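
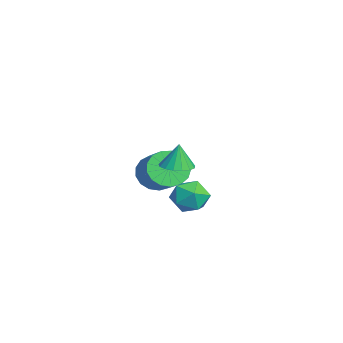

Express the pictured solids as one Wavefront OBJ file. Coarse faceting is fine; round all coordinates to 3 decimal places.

v -2.52 -4.086 -3.911
v -2.116 -3.558 -4.762
v -0.635 -3.205 -3.839
v -1.04 -3.734 -2.989
v -2.368 -3.192 -4.497
v -0.887 -2.839 -3.575
v -2.655 -3.031 -4.099
v -1.174 -2.679 -3.176
v -2.911 -3.112 -3.657
v -1.43 -2.759 -2.734
v -3.078 -3.416 -3.273
v -1.597 -3.064 -2.351
v -3.116 -3.874 -3.036
v -1.636 -3.521 -2.113
v -3.019 -4.38 -2.999
v -1.538 -4.027 -2.077
v -2.807 -4.819 -3.171
v -1.326 -4.466 -2.249
v -2.529 -5.09 -3.513
v -1.049 -4.737 -2.59
v -2.25 -5.131 -3.946
v -0.769 -4.779 -3.023
v -2.032 -4.933 -4.371
v -0.552 -4.58 -3.448
v -1.927 -4.541 -4.691
v -0.446 -4.188 -3.768
v -1.957 -4.045 -4.832
v -0.476 -3.692 -3.909
v 3.655 -4.015 -0.661
v 4.445 -3.898 -0.615
v 3.565 -3.905 0.601
v 4.303 -3.545 -0.656
v 4.012 -3.3 -0.698
v 3.639 -3.218 -0.731
v 3.27 -3.319 -0.749
v 2.989 -3.58 -0.746
v 2.861 -3.94 -0.724
v 2.915 -4.317 -0.688
v 3.138 -4.625 -0.645
v 3.48 -4.793 -0.606
v 3.862 -4.783 -0.579
v 4.196 -4.597 -0.572
v 4.407 -4.278 -0.584
v 0.255 -2.335 -3.82
v 0.851 -2.41 -4.657
v 1.009 -3.67 -3.163
v 1.605 -3.745 -4
v 1.729 -2.956 -3.348
v 1.263 -2.132 -3.754
v 0.597 -3.948 -4.066
v 0.131 -3.124 -4.472
v 1.063 -3.407 -4.809
v 1.762 -2.794 -4.365
v 0.098 -3.286 -3.455
v 0.797 -2.673 -3.011
f 2 1 5
f 2 5 3
f 3 5 6
f 3 6 4
f 5 1 7
f 5 7 6
f 6 7 8
f 6 8 4
f 7 1 9
f 7 9 8
f 8 9 10
f 8 10 4
f 9 1 11
f 9 11 10
f 10 11 12
f 10 12 4
f 11 1 13
f 11 13 12
f 12 13 14
f 12 14 4
f 13 1 15
f 13 15 14
f 14 15 16
f 14 16 4
f 15 1 17
f 15 17 16
f 16 17 18
f 16 18 4
f 17 1 19
f 17 19 18
f 18 19 20
f 18 20 4
f 19 1 21
f 19 21 20
f 20 21 22
f 20 22 4
f 21 1 23
f 21 23 22
f 22 23 24
f 22 24 4
f 23 1 25
f 23 25 24
f 24 25 26
f 24 26 4
f 25 1 27
f 25 27 26
f 26 27 28
f 26 28 4
f 27 1 2
f 27 2 28
f 28 2 3
f 28 3 4
f 30 29 32
f 30 32 31
f 32 29 33
f 32 33 31
f 33 29 34
f 33 34 31
f 34 29 35
f 34 35 31
f 35 29 36
f 35 36 31
f 36 29 37
f 36 37 31
f 37 29 38
f 37 38 31
f 38 29 39
f 38 39 31
f 39 29 40
f 39 40 31
f 40 29 41
f 40 41 31
f 41 29 42
f 41 42 31
f 42 29 43
f 42 43 31
f 43 29 30
f 43 30 31
f 44 55 49
f 44 49 45
f 44 45 51
f 44 51 54
f 44 54 55
f 45 49 53
f 49 55 48
f 55 54 46
f 54 51 50
f 51 45 52
f 47 53 48
f 47 48 46
f 47 46 50
f 47 50 52
f 47 52 53
f 48 53 49
f 46 48 55
f 50 46 54
f 52 50 51
f 53 52 45



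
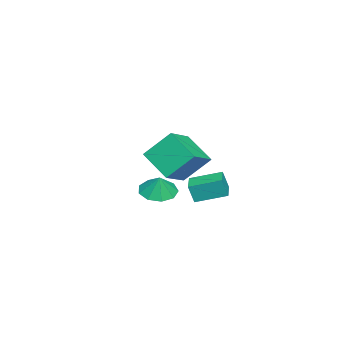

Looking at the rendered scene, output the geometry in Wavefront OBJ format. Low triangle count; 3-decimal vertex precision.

v -0.979 -2.068 -3.748
v -0.053 -2.307 -4.041
v -0.601 -1.872 -2.712
v -0.16 -1.637 -4.128
v -0.65 -1.169 -4.037
v -1.294 -1.121 -3.811
v -1.791 -1.516 -3.556
v -1.907 -2.169 -3.39
v -1.589 -2.775 -3.392
v -0.986 -3.05 -3.56
v -0.379 -2.865 -3.817
v 2.877 0.396 -1.226
v 2.08 -0.964 -0.201
v 2.515 1.619 0.115
v 1.718 0.259 1.14
v 4.442 0.041 -0.48
v 3.645 -1.319 0.545
v 4.08 1.264 0.861
v 3.283 -0.096 1.886
v -3.176 -0.812 -4.702
v -3.041 -1.102 -3.639
v -3.559 0.813 -4.21
v -3.424 0.523 -3.147
v -1.956 -0.503 -4.773
v -1.821 -0.793 -3.71
v -2.339 1.122 -4.281
v -2.204 0.832 -3.218
f 2 1 4
f 2 4 3
f 4 1 5
f 4 5 3
f 5 1 6
f 5 6 3
f 6 1 7
f 6 7 3
f 7 1 8
f 7 8 3
f 8 1 9
f 8 9 3
f 9 1 10
f 9 10 3
f 10 1 11
f 10 11 3
f 11 1 2
f 11 2 3
f 13 15 12
f 16 13 12
f 12 15 14
f 14 16 12
f 13 19 15
f 17 13 16
f 17 19 13
f 15 19 14
f 18 16 14
f 14 19 18
f 18 17 16
f 19 17 18
f 21 23 20
f 24 21 20
f 20 23 22
f 22 24 20
f 21 27 23
f 25 21 24
f 25 27 21
f 23 27 22
f 26 24 22
f 22 27 26
f 26 25 24
f 27 25 26



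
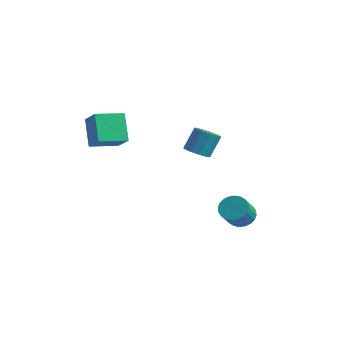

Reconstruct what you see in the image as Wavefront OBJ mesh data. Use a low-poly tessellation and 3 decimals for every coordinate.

v -2.571 -2.785 4.012
v -1.485 -3.148 4.869
v -1.901 -1.34 3.776
v -0.816 -1.703 4.633
v -1.664 -3.437 2.587
v -0.579 -3.8 3.444
v -0.995 -1.992 2.351
v 0.091 -2.355 3.208
v 3.076 2.936 -3.197
v 3.887 3.067 -3.311
v 4.196 2.075 -2.257
v 3.384 1.944 -2.143
v 3.819 3.288 -3.083
v 4.128 2.295 -2.03
v 3.638 3.454 -2.873
v 3.946 2.462 -1.82
v 3.371 3.542 -2.712
v 3.679 2.549 -1.659
v 3.059 3.538 -2.625
v 3.368 2.545 -1.572
v 2.75 3.442 -2.625
v 3.058 2.449 -1.571
v 2.49 3.269 -2.712
v 2.799 2.276 -1.658
v 2.32 3.046 -2.872
v 2.628 2.053 -1.819
v 2.264 2.805 -3.083
v 2.573 1.813 -2.029
v 2.332 2.585 -3.31
v 2.641 1.592 -2.257
v 2.514 2.418 -3.52
v 2.822 1.426 -2.467
v 2.781 2.331 -3.681
v 3.089 1.338 -2.628
v 3.092 2.335 -3.768
v 3.401 1.342 -2.715
v 3.402 2.431 -3.769
v 3.71 1.438 -2.715
v 3.661 2.604 -3.682
v 3.97 1.611 -2.628
v 3.832 2.827 -3.521
v 4.14 1.834 -2.468
v -0.278 3.142 0.219
v 0.489 3.069 0.194
v 0.604 3.825 1.496
v -0.162 3.898 1.521
v 0.372 3.472 -0.03
v 0.487 4.228 1.272
v 0.007 3.75 -0.159
v 0.122 4.506 1.143
v -0.467 3.795 -0.143
v -0.351 4.551 1.159
v -0.868 3.591 0.011
v -0.753 4.346 1.313
v -1.044 3.215 0.244
v -0.929 3.971 1.546
v -0.927 2.812 0.468
v -0.812 3.568 1.77
v -0.562 2.534 0.597
v -0.447 3.29 1.899
v -0.089 2.489 0.581
v 0.027 3.245 1.883
v 0.313 2.694 0.427
v 0.428 3.449 1.729
f 2 4 1
f 5 2 1
f 1 4 3
f 3 5 1
f 2 8 4
f 6 2 5
f 6 8 2
f 4 8 3
f 7 5 3
f 3 8 7
f 7 6 5
f 8 6 7
f 10 9 13
f 10 13 11
f 11 13 14
f 11 14 12
f 13 9 15
f 13 15 14
f 14 15 16
f 14 16 12
f 15 9 17
f 15 17 16
f 16 17 18
f 16 18 12
f 17 9 19
f 17 19 18
f 18 19 20
f 18 20 12
f 19 9 21
f 19 21 20
f 20 21 22
f 20 22 12
f 21 9 23
f 21 23 22
f 22 23 24
f 22 24 12
f 23 9 25
f 23 25 24
f 24 25 26
f 24 26 12
f 25 9 27
f 25 27 26
f 26 27 28
f 26 28 12
f 27 9 29
f 27 29 28
f 28 29 30
f 28 30 12
f 29 9 31
f 29 31 30
f 30 31 32
f 30 32 12
f 31 9 33
f 31 33 32
f 32 33 34
f 32 34 12
f 33 9 35
f 33 35 34
f 34 35 36
f 34 36 12
f 35 9 37
f 35 37 36
f 36 37 38
f 36 38 12
f 37 9 39
f 37 39 38
f 38 39 40
f 38 40 12
f 39 9 41
f 39 41 40
f 40 41 42
f 40 42 12
f 41 9 10
f 41 10 42
f 42 10 11
f 42 11 12
f 44 43 47
f 44 47 45
f 45 47 48
f 45 48 46
f 47 43 49
f 47 49 48
f 48 49 50
f 48 50 46
f 49 43 51
f 49 51 50
f 50 51 52
f 50 52 46
f 51 43 53
f 51 53 52
f 52 53 54
f 52 54 46
f 53 43 55
f 53 55 54
f 54 55 56
f 54 56 46
f 55 43 57
f 55 57 56
f 56 57 58
f 56 58 46
f 57 43 59
f 57 59 58
f 58 59 60
f 58 60 46
f 59 43 61
f 59 61 60
f 60 61 62
f 60 62 46
f 61 43 63
f 61 63 62
f 62 63 64
f 62 64 46
f 63 43 44
f 63 44 64
f 64 44 45
f 64 45 46



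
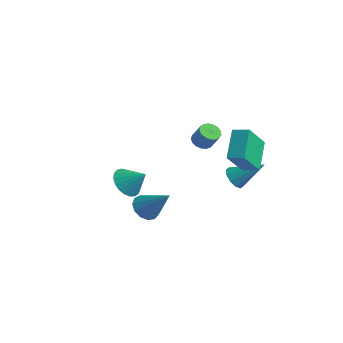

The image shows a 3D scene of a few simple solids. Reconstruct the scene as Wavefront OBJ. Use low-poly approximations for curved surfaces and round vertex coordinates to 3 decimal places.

v 1.655 2.998 -2.196
v 2.224 2.875 -2.7
v 2.945 3.922 -0.964
v 2.023 3.294 -2.804
v 1.682 3.6 -2.676
v 1.33 3.676 -2.365
v 1.102 3.493 -1.989
v 1.085 3.121 -1.693
v 1.286 2.702 -1.589
v 1.627 2.396 -1.717
v 1.979 2.32 -2.028
v 2.207 2.503 -2.404
v -1.995 -1.459 -2.334
v -1.286 -1.891 -2.891
v -1.005 -1.001 -1.426
v -1.308 -1.511 -3.058
v -1.448 -1.122 -3.101
v -1.684 -0.791 -3.01
v -1.973 -0.576 -2.803
v -2.266 -0.513 -2.515
v -2.512 -0.614 -2.196
v -2.669 -0.861 -1.9
v -2.71 -1.211 -1.68
v -2.627 -1.604 -1.573
v -2.435 -1.972 -1.597
v -2.166 -2.251 -1.749
v -1.869 -2.393 -2.002
v -1.593 -2.374 -2.313
v -1.387 -2.196 -2.627
v 2.233 3.331 0.683
v 2.48 1.925 2.317
v 3.091 3.731 0.897
v 3.338 2.325 2.532
v 3.122 2.075 -0.532
v 3.369 0.669 1.103
v 3.98 2.475 -0.317
v 4.227 1.069 1.317
v 0.326 1.826 0.588
v 0.844 1.668 0.266
v 1.452 1.696 1.23
v 0.934 1.854 1.552
v 0.843 1.97 0.258
v 1.451 1.997 1.221
v 0.723 2.238 0.325
v 1.332 2.266 1.289
v 0.513 2.412 0.453
v 1.121 2.44 1.417
v 0.26 2.452 0.612
v 0.868 2.48 1.576
v 0.022 2.349 0.765
v 0.63 2.376 1.729
v -0.147 2.125 0.878
v 0.461 2.153 1.842
v -0.207 1.833 0.924
v 0.401 1.861 1.888
v -0.145 1.54 0.894
v 0.463 1.568 1.857
v 0.025 1.312 0.793
v 0.633 1.34 1.757
v 0.264 1.202 0.646
v 0.872 1.23 1.609
v 0.517 1.235 0.485
v 1.125 1.262 1.449
v 0.726 1.403 0.348
v 1.334 1.431 1.312
v 2.329 -3.997 -1.081
v 2.741 -3.495 -1.614
v 3.711 -3.643 0.321
v 2.434 -3.219 -1.381
v 2.094 -3.191 -1.053
v 1.829 -3.418 -0.734
v 1.722 -3.829 -0.525
v 1.808 -4.294 -0.492
v 2.059 -4.664 -0.647
v 2.396 -4.822 -0.939
v 2.712 -4.718 -1.276
v 2.906 -4.386 -1.552
v 2.917 -3.929 -1.677
f 2 1 4
f 2 4 3
f 4 1 5
f 4 5 3
f 5 1 6
f 5 6 3
f 6 1 7
f 6 7 3
f 7 1 8
f 7 8 3
f 8 1 9
f 8 9 3
f 9 1 10
f 9 10 3
f 10 1 11
f 10 11 3
f 11 1 12
f 11 12 3
f 12 1 2
f 12 2 3
f 14 13 16
f 14 16 15
f 16 13 17
f 16 17 15
f 17 13 18
f 17 18 15
f 18 13 19
f 18 19 15
f 19 13 20
f 19 20 15
f 20 13 21
f 20 21 15
f 21 13 22
f 21 22 15
f 22 13 23
f 22 23 15
f 23 13 24
f 23 24 15
f 24 13 25
f 24 25 15
f 25 13 26
f 25 26 15
f 26 13 27
f 26 27 15
f 27 13 28
f 27 28 15
f 28 13 29
f 28 29 15
f 29 13 14
f 29 14 15
f 31 33 30
f 34 31 30
f 30 33 32
f 32 34 30
f 31 37 33
f 35 31 34
f 35 37 31
f 33 37 32
f 36 34 32
f 32 37 36
f 36 35 34
f 37 35 36
f 39 38 42
f 39 42 40
f 40 42 43
f 40 43 41
f 42 38 44
f 42 44 43
f 43 44 45
f 43 45 41
f 44 38 46
f 44 46 45
f 45 46 47
f 45 47 41
f 46 38 48
f 46 48 47
f 47 48 49
f 47 49 41
f 48 38 50
f 48 50 49
f 49 50 51
f 49 51 41
f 50 38 52
f 50 52 51
f 51 52 53
f 51 53 41
f 52 38 54
f 52 54 53
f 53 54 55
f 53 55 41
f 54 38 56
f 54 56 55
f 55 56 57
f 55 57 41
f 56 38 58
f 56 58 57
f 57 58 59
f 57 59 41
f 58 38 60
f 58 60 59
f 59 60 61
f 59 61 41
f 60 38 62
f 60 62 61
f 61 62 63
f 61 63 41
f 62 38 64
f 62 64 63
f 63 64 65
f 63 65 41
f 64 38 39
f 64 39 65
f 65 39 40
f 65 40 41
f 67 66 69
f 67 69 68
f 69 66 70
f 69 70 68
f 70 66 71
f 70 71 68
f 71 66 72
f 71 72 68
f 72 66 73
f 72 73 68
f 73 66 74
f 73 74 68
f 74 66 75
f 74 75 68
f 75 66 76
f 75 76 68
f 76 66 77
f 76 77 68
f 77 66 78
f 77 78 68
f 78 66 67
f 78 67 68



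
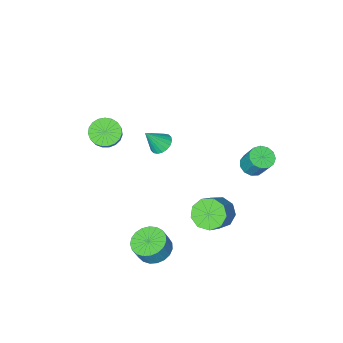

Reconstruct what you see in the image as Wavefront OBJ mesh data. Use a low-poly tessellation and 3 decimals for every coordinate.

v 3.22 2.737 -2.039
v 3.927 3.37 -2.385
v 4.367 3.435 -1.368
v 3.66 2.803 -1.021
v 3.622 3.635 -2.27
v 4.062 3.7 -1.253
v 3.247 3.744 -2.115
v 3.687 3.809 -1.098
v 2.868 3.679 -1.947
v 3.307 3.745 -0.93
v 2.549 3.452 -1.795
v 2.989 3.517 -0.777
v 2.347 3.101 -1.684
v 2.787 3.166 -0.667
v 2.295 2.687 -1.636
v 2.735 2.752 -0.618
v 2.404 2.282 -1.656
v 2.843 2.347 -0.639
v 2.653 1.955 -1.743
v 3.093 2.021 -0.726
v 3.001 1.764 -1.881
v 3.441 1.829 -0.864
v 3.386 1.741 -2.046
v 3.826 1.807 -1.029
v 3.743 1.89 -2.21
v 4.183 1.956 -1.193
v 4.009 2.186 -2.344
v 4.449 2.252 -1.327
v 4.139 2.577 -2.426
v 4.579 2.643 -1.408
v 4.11 2.996 -2.44
v 4.55 3.061 -1.423
v 2.515 -3.283 2.829
v 3.255 -3.114 2.327
v 3.904 -2.088 3.628
v 3.165 -2.257 4.131
v 3.023 -2.834 2.222
v 3.672 -1.808 3.524
v 2.703 -2.631 2.222
v 3.353 -1.606 3.524
v 2.351 -2.542 2.327
v 3 -1.516 3.629
v 2.027 -2.58 2.519
v 2.676 -1.555 3.821
v 1.787 -2.74 2.765
v 2.437 -1.715 4.066
v 1.674 -2.994 3.022
v 2.324 -1.968 4.323
v 1.706 -3.298 3.245
v 2.355 -2.272 4.547
v 1.878 -3.599 3.396
v 2.527 -2.573 4.698
v 2.16 -3.845 3.45
v 2.809 -2.82 4.752
v 2.503 -3.995 3.396
v 3.153 -2.969 4.698
v 2.849 -4.021 3.244
v 3.499 -2.995 4.546
v 3.137 -3.919 3.02
v 3.786 -2.894 4.322
v 3.317 -3.708 2.764
v 3.967 -2.682 4.065
v 3.359 -3.423 2.518
v 4.009 -2.397 3.82
v -3.775 1.759 0.804
v -3.308 2.271 0.493
v -3.317 3.113 1.865
v -3.785 2.601 2.176
v -3.706 2.404 0.408
v -3.715 3.246 1.78
v -4.126 2.332 0.45
v -4.136 3.175 1.822
v -4.435 2.078 0.603
v -4.444 2.921 1.975
v -4.534 1.723 0.821
v -4.544 2.566 2.193
v -4.393 1.379 1.033
v -4.402 2.222 2.405
v -4.055 1.156 1.172
v -4.064 1.998 2.544
v -3.629 1.124 1.195
v -3.638 1.966 2.567
v -3.249 1.293 1.093
v -3.258 2.136 2.465
v -3.036 1.611 0.9
v -3.045 2.453 2.272
v -3.058 1.975 0.676
v -3.067 2.818 2.048
v -1.229 2.165 -1.831
v -0.468 1.599 -2.207
v 0.649 2.328 -1.044
v -0.111 2.895 -0.669
v -0.506 2.205 -2.55
v 0.611 2.935 -1.387
v -0.882 2.793 -2.558
v 0.235 3.522 -1.395
v -1.421 3.087 -2.225
v -0.303 3.816 -1.062
v -1.869 2.949 -1.708
v -0.752 3.679 -0.545
v -2.018 2.445 -1.249
v -0.901 3.175 -0.086
v -1.797 1.81 -1.063
v -0.68 2.54 0.1
v -1.311 1.341 -1.236
v -0.193 2.071 -0.073
v -0.786 1.258 -1.688
v 0.332 1.987 -0.525
v 0.347 -1.084 2.548
v 0.901 -1.239 2.116
v 1.193 -1.356 3.732
v 0.935 -0.924 2.165
v 0.852 -0.641 2.289
v 0.669 -0.445 2.465
v 0.422 -0.376 2.657
v 0.16 -0.447 2.828
v -0.064 -0.644 2.944
v -0.208 -0.929 2.981
v -0.241 -1.244 2.932
v -0.158 -1.527 2.808
v 0.025 -1.722 2.632
v 0.272 -1.792 2.439
v 0.533 -1.72 2.268
v 0.758 -1.523 2.153
f 2 1 5
f 2 5 3
f 3 5 6
f 3 6 4
f 5 1 7
f 5 7 6
f 6 7 8
f 6 8 4
f 7 1 9
f 7 9 8
f 8 9 10
f 8 10 4
f 9 1 11
f 9 11 10
f 10 11 12
f 10 12 4
f 11 1 13
f 11 13 12
f 12 13 14
f 12 14 4
f 13 1 15
f 13 15 14
f 14 15 16
f 14 16 4
f 15 1 17
f 15 17 16
f 16 17 18
f 16 18 4
f 17 1 19
f 17 19 18
f 18 19 20
f 18 20 4
f 19 1 21
f 19 21 20
f 20 21 22
f 20 22 4
f 21 1 23
f 21 23 22
f 22 23 24
f 22 24 4
f 23 1 25
f 23 25 24
f 24 25 26
f 24 26 4
f 25 1 27
f 25 27 26
f 26 27 28
f 26 28 4
f 27 1 29
f 27 29 28
f 28 29 30
f 28 30 4
f 29 1 31
f 29 31 30
f 30 31 32
f 30 32 4
f 31 1 2
f 31 2 32
f 32 2 3
f 32 3 4
f 34 33 37
f 34 37 35
f 35 37 38
f 35 38 36
f 37 33 39
f 37 39 38
f 38 39 40
f 38 40 36
f 39 33 41
f 39 41 40
f 40 41 42
f 40 42 36
f 41 33 43
f 41 43 42
f 42 43 44
f 42 44 36
f 43 33 45
f 43 45 44
f 44 45 46
f 44 46 36
f 45 33 47
f 45 47 46
f 46 47 48
f 46 48 36
f 47 33 49
f 47 49 48
f 48 49 50
f 48 50 36
f 49 33 51
f 49 51 50
f 50 51 52
f 50 52 36
f 51 33 53
f 51 53 52
f 52 53 54
f 52 54 36
f 53 33 55
f 53 55 54
f 54 55 56
f 54 56 36
f 55 33 57
f 55 57 56
f 56 57 58
f 56 58 36
f 57 33 59
f 57 59 58
f 58 59 60
f 58 60 36
f 59 33 61
f 59 61 60
f 60 61 62
f 60 62 36
f 61 33 63
f 61 63 62
f 62 63 64
f 62 64 36
f 63 33 34
f 63 34 64
f 64 34 35
f 64 35 36
f 66 65 69
f 66 69 67
f 67 69 70
f 67 70 68
f 69 65 71
f 69 71 70
f 70 71 72
f 70 72 68
f 71 65 73
f 71 73 72
f 72 73 74
f 72 74 68
f 73 65 75
f 73 75 74
f 74 75 76
f 74 76 68
f 75 65 77
f 75 77 76
f 76 77 78
f 76 78 68
f 77 65 79
f 77 79 78
f 78 79 80
f 78 80 68
f 79 65 81
f 79 81 80
f 80 81 82
f 80 82 68
f 81 65 83
f 81 83 82
f 82 83 84
f 82 84 68
f 83 65 85
f 83 85 84
f 84 85 86
f 84 86 68
f 85 65 87
f 85 87 86
f 86 87 88
f 86 88 68
f 87 65 66
f 87 66 88
f 88 66 67
f 88 67 68
f 90 89 93
f 90 93 91
f 91 93 94
f 91 94 92
f 93 89 95
f 93 95 94
f 94 95 96
f 94 96 92
f 95 89 97
f 95 97 96
f 96 97 98
f 96 98 92
f 97 89 99
f 97 99 98
f 98 99 100
f 98 100 92
f 99 89 101
f 99 101 100
f 100 101 102
f 100 102 92
f 101 89 103
f 101 103 102
f 102 103 104
f 102 104 92
f 103 89 105
f 103 105 104
f 104 105 106
f 104 106 92
f 105 89 107
f 105 107 106
f 106 107 108
f 106 108 92
f 107 89 90
f 107 90 108
f 108 90 91
f 108 91 92
f 110 109 112
f 110 112 111
f 112 109 113
f 112 113 111
f 113 109 114
f 113 114 111
f 114 109 115
f 114 115 111
f 115 109 116
f 115 116 111
f 116 109 117
f 116 117 111
f 117 109 118
f 117 118 111
f 118 109 119
f 118 119 111
f 119 109 120
f 119 120 111
f 120 109 121
f 120 121 111
f 121 109 122
f 121 122 111
f 122 109 123
f 122 123 111
f 123 109 124
f 123 124 111
f 124 109 110
f 124 110 111



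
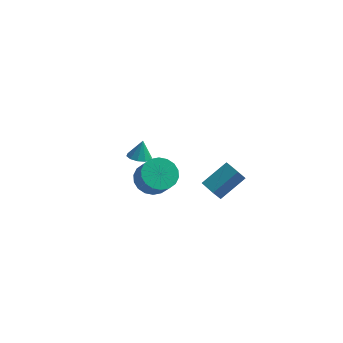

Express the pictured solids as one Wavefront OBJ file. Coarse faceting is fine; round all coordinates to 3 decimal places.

v 2.445 -1.044 -2.857
v 2.11 -1.352 -2.175
v 1.695 -0.267 -2.873
v 1.36 -0.576 -2.191
v 3.5 -0.004 -1.869
v 3.165 -0.313 -1.187
v 2.75 0.772 -1.885
v 2.415 0.464 -1.203
v -2.895 3.272 -4.113
v -2.545 3.835 -4.339
v -2.765 3.628 -3.027
v -2.965 3.936 -4.322
v -3.359 3.784 -4.226
v -3.575 3.436 -4.086
v -3.531 3.026 -3.956
v -3.244 2.709 -3.887
v -2.824 2.608 -3.903
v -2.431 2.76 -4
v -2.215 3.108 -4.14
v -2.258 3.518 -4.269
v -0.61 -3.091 -0.072
v 0.202 -3.229 -0.584
v 0.762 -3.887 0.479
v -0.05 -3.749 0.992
v 0.275 -2.851 -0.389
v 0.835 -3.509 0.674
v 0.172 -2.52 -0.131
v 0.732 -3.178 0.933
v -0.085 -2.303 0.139
v 0.475 -2.961 1.203
v -0.446 -2.242 0.368
v 0.114 -2.9 1.431
v -0.84 -2.349 0.509
v -0.28 -3.007 1.572
v -1.188 -2.603 0.535
v -0.628 -3.261 1.598
v -1.422 -2.953 0.441
v -0.862 -3.611 1.504
v -1.495 -3.331 0.246
v -0.935 -3.989 1.309
v -1.392 -3.662 -0.013
v -0.832 -4.32 1.051
v -1.135 -3.879 -0.283
v -0.575 -4.537 0.781
v -0.774 -3.94 -0.511
v -0.214 -4.598 0.552
v -0.38 -3.833 -0.652
v 0.18 -4.491 0.411
v -0.032 -3.579 -0.678
v 0.528 -4.237 0.385
f 2 4 1
f 5 2 1
f 1 4 3
f 3 5 1
f 2 8 4
f 6 2 5
f 6 8 2
f 4 8 3
f 7 5 3
f 3 8 7
f 7 6 5
f 8 6 7
f 10 9 12
f 10 12 11
f 12 9 13
f 12 13 11
f 13 9 14
f 13 14 11
f 14 9 15
f 14 15 11
f 15 9 16
f 15 16 11
f 16 9 17
f 16 17 11
f 17 9 18
f 17 18 11
f 18 9 19
f 18 19 11
f 19 9 20
f 19 20 11
f 20 9 10
f 20 10 11
f 22 21 25
f 22 25 23
f 23 25 26
f 23 26 24
f 25 21 27
f 25 27 26
f 26 27 28
f 26 28 24
f 27 21 29
f 27 29 28
f 28 29 30
f 28 30 24
f 29 21 31
f 29 31 30
f 30 31 32
f 30 32 24
f 31 21 33
f 31 33 32
f 32 33 34
f 32 34 24
f 33 21 35
f 33 35 34
f 34 35 36
f 34 36 24
f 35 21 37
f 35 37 36
f 36 37 38
f 36 38 24
f 37 21 39
f 37 39 38
f 38 39 40
f 38 40 24
f 39 21 41
f 39 41 40
f 40 41 42
f 40 42 24
f 41 21 43
f 41 43 42
f 42 43 44
f 42 44 24
f 43 21 45
f 43 45 44
f 44 45 46
f 44 46 24
f 45 21 47
f 45 47 46
f 46 47 48
f 46 48 24
f 47 21 49
f 47 49 48
f 48 49 50
f 48 50 24
f 49 21 22
f 49 22 50
f 50 22 23
f 50 23 24



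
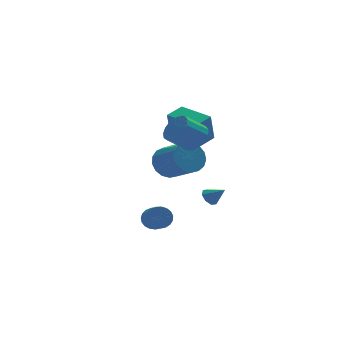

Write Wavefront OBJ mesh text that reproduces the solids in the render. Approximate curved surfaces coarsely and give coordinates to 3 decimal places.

v -1.345 -2.201 -2.741
v -0.893 -2.529 -3.163
v -1.163 -3.828 -2.441
v -1.615 -3.499 -2.019
v -0.721 -2.444 -2.945
v -0.991 -3.742 -2.223
v -0.656 -2.316 -2.691
v -0.926 -3.615 -1.969
v -0.711 -2.169 -2.446
v -0.981 -3.467 -1.724
v -0.875 -2.027 -2.252
v -1.145 -3.325 -1.53
v -1.121 -1.915 -2.143
v -1.39 -3.213 -1.421
v -1.405 -1.852 -2.137
v -1.675 -3.151 -1.415
v -1.679 -1.85 -2.235
v -1.949 -3.149 -1.513
v -1.895 -1.909 -2.421
v -2.165 -3.207 -1.699
v -2.016 -2.018 -2.663
v -2.286 -3.316 -1.94
v -2.021 -2.158 -2.917
v -2.291 -3.457 -2.195
v -1.909 -2.306 -3.142
v -2.179 -3.605 -2.419
v -1.7 -2.436 -3.297
v -1.97 -3.734 -2.574
v -1.429 -2.525 -3.356
v -1.699 -3.824 -2.633
v -1.144 -2.558 -3.308
v -1.414 -3.857 -2.586
v 3.378 1.558 -3.786
v 3.65 1.295 -4.252
v 3.982 0.922 -3.074
v 3.874 1.669 -4.107
v 3.807 1.978 -3.774
v 3.489 2.042 -3.448
v 3.107 1.822 -3.321
v 2.883 1.448 -3.466
v 2.95 1.139 -3.799
v 3.268 1.075 -4.124
v 2.073 0.383 1.327
v 2.585 -0.027 1.986
v 1.419 0.007 2.913
v 0.907 0.417 2.253
v 2.652 0.408 2.054
v 1.486 0.442 2.981
v 2.586 0.837 1.956
v 1.42 0.871 2.882
v 2.403 1.162 1.713
v 1.236 1.196 2.64
v 2.144 1.309 1.382
v 0.978 1.342 2.309
v 1.869 1.243 1.038
v 0.702 1.277 1.965
v 1.641 0.981 0.761
v 0.474 1.014 1.687
v 1.511 0.581 0.612
v 0.345 0.615 1.539
v 1.511 0.137 0.628
v 0.345 0.17 1.555
v 1.639 -0.252 0.804
v 0.473 -0.218 1.73
v 1.867 -0.495 1.099
v 0.701 -0.461 2.026
v 2.142 -0.536 1.447
v 0.976 -0.503 2.373
v 2.401 -0.368 1.767
v 1.235 -0.334 2.693
v 1.152 1.955 -0.953
v 2.137 2.286 -0.915
v 2.653 0.637 0.092
v 1.668 0.305 0.053
v 1.932 2.474 -0.502
v 2.448 0.825 0.505
v 1.548 2.543 -0.193
v 2.064 0.894 0.814
v 1.073 2.477 -0.057
v 1.59 0.828 0.949
v 0.617 2.291 -0.127
v 1.133 0.642 0.879
v 0.283 2.028 -0.387
v 0.799 0.379 0.62
v 0.148 1.749 -0.776
v 0.664 0.099 0.231
v 0.243 1.516 -1.206
v 0.76 -0.133 -0.199
v 0.546 1.384 -1.577
v 1.063 -0.265 -0.571
v 0.988 1.383 -1.806
v 1.505 -0.266 -0.8
v 1.468 1.512 -1.84
v 1.984 -0.137 -0.833
v 1.875 1.743 -1.67
v 2.391 0.094 -0.664
v 2.116 2.023 -1.336
v 2.633 0.373 -0.33
v 3.199 2.508 -0.341
v 2.844 2.192 1.416
v 2.336 4.415 -0.172
v 1.981 4.099 1.585
v 4.259 2.961 -0.045
v 3.904 2.645 1.712
v 3.396 4.868 0.124
v 3.041 4.552 1.881
f 2 1 5
f 2 5 3
f 3 5 6
f 3 6 4
f 5 1 7
f 5 7 6
f 6 7 8
f 6 8 4
f 7 1 9
f 7 9 8
f 8 9 10
f 8 10 4
f 9 1 11
f 9 11 10
f 10 11 12
f 10 12 4
f 11 1 13
f 11 13 12
f 12 13 14
f 12 14 4
f 13 1 15
f 13 15 14
f 14 15 16
f 14 16 4
f 15 1 17
f 15 17 16
f 16 17 18
f 16 18 4
f 17 1 19
f 17 19 18
f 18 19 20
f 18 20 4
f 19 1 21
f 19 21 20
f 20 21 22
f 20 22 4
f 21 1 23
f 21 23 22
f 22 23 24
f 22 24 4
f 23 1 25
f 23 25 24
f 24 25 26
f 24 26 4
f 25 1 27
f 25 27 26
f 26 27 28
f 26 28 4
f 27 1 29
f 27 29 28
f 28 29 30
f 28 30 4
f 29 1 31
f 29 31 30
f 30 31 32
f 30 32 4
f 31 1 2
f 31 2 32
f 32 2 3
f 32 3 4
f 34 33 36
f 34 36 35
f 36 33 37
f 36 37 35
f 37 33 38
f 37 38 35
f 38 33 39
f 38 39 35
f 39 33 40
f 39 40 35
f 40 33 41
f 40 41 35
f 41 33 42
f 41 42 35
f 42 33 34
f 42 34 35
f 44 43 47
f 44 47 45
f 45 47 48
f 45 48 46
f 47 43 49
f 47 49 48
f 48 49 50
f 48 50 46
f 49 43 51
f 49 51 50
f 50 51 52
f 50 52 46
f 51 43 53
f 51 53 52
f 52 53 54
f 52 54 46
f 53 43 55
f 53 55 54
f 54 55 56
f 54 56 46
f 55 43 57
f 55 57 56
f 56 57 58
f 56 58 46
f 57 43 59
f 57 59 58
f 58 59 60
f 58 60 46
f 59 43 61
f 59 61 60
f 60 61 62
f 60 62 46
f 61 43 63
f 61 63 62
f 62 63 64
f 62 64 46
f 63 43 65
f 63 65 64
f 64 65 66
f 64 66 46
f 65 43 67
f 65 67 66
f 66 67 68
f 66 68 46
f 67 43 69
f 67 69 68
f 68 69 70
f 68 70 46
f 69 43 44
f 69 44 70
f 70 44 45
f 70 45 46
f 72 71 75
f 72 75 73
f 73 75 76
f 73 76 74
f 75 71 77
f 75 77 76
f 76 77 78
f 76 78 74
f 77 71 79
f 77 79 78
f 78 79 80
f 78 80 74
f 79 71 81
f 79 81 80
f 80 81 82
f 80 82 74
f 81 71 83
f 81 83 82
f 82 83 84
f 82 84 74
f 83 71 85
f 83 85 84
f 84 85 86
f 84 86 74
f 85 71 87
f 85 87 86
f 86 87 88
f 86 88 74
f 87 71 89
f 87 89 88
f 88 89 90
f 88 90 74
f 89 71 91
f 89 91 90
f 90 91 92
f 90 92 74
f 91 71 93
f 91 93 92
f 92 93 94
f 92 94 74
f 93 71 95
f 93 95 94
f 94 95 96
f 94 96 74
f 95 71 97
f 95 97 96
f 96 97 98
f 96 98 74
f 97 71 72
f 97 72 98
f 98 72 73
f 98 73 74
f 100 102 99
f 103 100 99
f 99 102 101
f 101 103 99
f 100 106 102
f 104 100 103
f 104 106 100
f 102 106 101
f 105 103 101
f 101 106 105
f 105 104 103
f 106 104 105



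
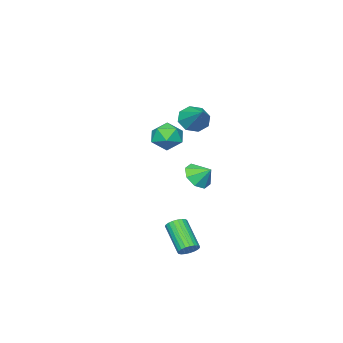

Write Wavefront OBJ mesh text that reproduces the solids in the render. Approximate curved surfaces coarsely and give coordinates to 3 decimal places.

v -0.047 0.766 3.355
v 0.656 0.815 2.764
v 0.727 2.094 4.385
v 0.131 1.253 2.595
v -0.498 1.405 2.871
v -0.863 1.183 3.431
v -0.75 0.717 3.946
v -0.224 0.28 4.115
v 0.405 0.127 3.839
v 0.77 0.349 3.279
v -2.102 -1.978 0.337
v -1.124 -2.262 0.641
v -2.636 -3.598 0.539
v -1.658 -3.882 0.843
v -2.25 -3.262 1.469
v -1.92 -2.26 1.345
v -1.84 -3.6 -0.165
v -1.51 -2.598 -0.289
v -0.963 -3.265 0.331
v -1.216 -3.055 1.341
v -2.544 -2.805 -0.161
v -2.797 -2.595 0.849
v 3.787 3.935 -4.115
v 4.228 4.111 -3.733
v 3.675 2.701 -2.443
v 3.233 2.525 -2.825
v 4.034 4.256 -3.659
v 3.48 2.846 -2.368
v 3.796 4.345 -3.664
v 3.242 2.935 -2.373
v 3.557 4.363 -3.746
v 3.003 2.953 -2.456
v 3.358 4.307 -3.893
v 2.804 2.897 -2.602
v 3.233 4.187 -4.078
v 2.679 2.777 -2.787
v 3.203 4.023 -4.269
v 2.649 2.613 -2.979
v 3.275 3.844 -4.434
v 2.721 2.434 -3.144
v 3.435 3.681 -4.544
v 2.881 2.271 -3.253
v 3.656 3.561 -4.579
v 3.102 2.152 -3.289
v 3.9 3.507 -4.535
v 3.346 2.097 -3.244
v 4.124 3.526 -4.418
v 3.57 2.116 -3.127
v 4.29 3.616 -4.248
v 3.736 2.206 -2.957
v 4.369 3.761 -4.056
v 3.815 2.351 -2.765
v 4.347 3.936 -3.873
v 3.793 2.526 -2.583
v 2.173 3.07 0.442
v 2.718 2.675 1.07
v 2.007 3.85 1.078
v 3.072 3.103 0.638
v 2.9 3.512 0.091
v 2.302 3.662 -0.25
v 1.629 3.465 -0.186
v 1.275 3.037 0.247
v 1.447 2.628 0.794
v 2.045 2.478 1.135
f 2 1 4
f 2 4 3
f 4 1 5
f 4 5 3
f 5 1 6
f 5 6 3
f 6 1 7
f 6 7 3
f 7 1 8
f 7 8 3
f 8 1 9
f 8 9 3
f 9 1 10
f 9 10 3
f 10 1 2
f 10 2 3
f 11 22 16
f 11 16 12
f 11 12 18
f 11 18 21
f 11 21 22
f 12 16 20
f 16 22 15
f 22 21 13
f 21 18 17
f 18 12 19
f 14 20 15
f 14 15 13
f 14 13 17
f 14 17 19
f 14 19 20
f 15 20 16
f 13 15 22
f 17 13 21
f 19 17 18
f 20 19 12
f 24 23 27
f 24 27 25
f 25 27 28
f 25 28 26
f 27 23 29
f 27 29 28
f 28 29 30
f 28 30 26
f 29 23 31
f 29 31 30
f 30 31 32
f 30 32 26
f 31 23 33
f 31 33 32
f 32 33 34
f 32 34 26
f 33 23 35
f 33 35 34
f 34 35 36
f 34 36 26
f 35 23 37
f 35 37 36
f 36 37 38
f 36 38 26
f 37 23 39
f 37 39 38
f 38 39 40
f 38 40 26
f 39 23 41
f 39 41 40
f 40 41 42
f 40 42 26
f 41 23 43
f 41 43 42
f 42 43 44
f 42 44 26
f 43 23 45
f 43 45 44
f 44 45 46
f 44 46 26
f 45 23 47
f 45 47 46
f 46 47 48
f 46 48 26
f 47 23 49
f 47 49 48
f 48 49 50
f 48 50 26
f 49 23 51
f 49 51 50
f 50 51 52
f 50 52 26
f 51 23 53
f 51 53 52
f 52 53 54
f 52 54 26
f 53 23 24
f 53 24 54
f 54 24 25
f 54 25 26
f 56 55 58
f 56 58 57
f 58 55 59
f 58 59 57
f 59 55 60
f 59 60 57
f 60 55 61
f 60 61 57
f 61 55 62
f 61 62 57
f 62 55 63
f 62 63 57
f 63 55 64
f 63 64 57
f 64 55 56
f 64 56 57



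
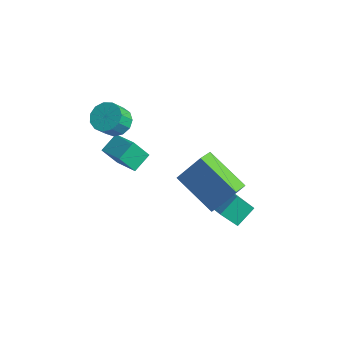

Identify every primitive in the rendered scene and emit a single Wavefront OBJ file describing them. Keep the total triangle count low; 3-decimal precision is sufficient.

v -3.548 -2.417 1.009
v -3.156 -2.884 0.607
v -3.08 -3.51 1.409
v -3.472 -3.043 1.811
v -2.887 -2.627 0.782
v -2.81 -3.253 1.584
v -2.828 -2.303 1.029
v -2.751 -2.929 1.831
v -2.997 -2.016 1.27
v -2.92 -2.642 2.071
v -3.342 -1.856 1.428
v -3.265 -2.482 2.229
v -3.752 -1.874 1.453
v -3.675 -2.5 2.254
v -4.097 -2.065 1.337
v -4.021 -2.691 2.139
v -4.269 -2.367 1.117
v -4.192 -2.993 1.919
v -4.211 -2.685 0.863
v -4.135 -3.311 1.665
v -3.943 -2.919 0.655
v -3.867 -3.545 1.457
v -3.55 -2.992 0.56
v -3.473 -3.618 1.362
v -0.912 -0.15 -3.855
v -0.906 0.761 -3.239
v -0.434 0.396 -4.668
v -0.428 1.307 -4.052
v 0.948 -0.667 -3.108
v 0.954 0.244 -2.492
v 1.426 -0.121 -3.921
v 1.432 0.79 -3.305
v -4.618 -2.408 -1.796
v -3.352 -2.477 -1.363
v -4.726 -1.526 -1.337
v -3.46 -1.596 -0.904
v -4.26 -1.864 -2.756
v -2.994 -1.934 -2.323
v -4.368 -0.983 -2.297
v -3.102 -1.052 -1.864
v 1.293 -0.957 -1.943
v 1.54 -1.702 -1.673
v -0.566 -1.207 -0.934
v -0.319 -1.952 -0.664
v 1.939 -0.248 -0.576
v 2.186 -0.993 -0.306
v 0.08 -0.498 0.433
v 0.327 -1.243 0.703
f 2 1 5
f 2 5 3
f 3 5 6
f 3 6 4
f 5 1 7
f 5 7 6
f 6 7 8
f 6 8 4
f 7 1 9
f 7 9 8
f 8 9 10
f 8 10 4
f 9 1 11
f 9 11 10
f 10 11 12
f 10 12 4
f 11 1 13
f 11 13 12
f 12 13 14
f 12 14 4
f 13 1 15
f 13 15 14
f 14 15 16
f 14 16 4
f 15 1 17
f 15 17 16
f 16 17 18
f 16 18 4
f 17 1 19
f 17 19 18
f 18 19 20
f 18 20 4
f 19 1 21
f 19 21 20
f 20 21 22
f 20 22 4
f 21 1 23
f 21 23 22
f 22 23 24
f 22 24 4
f 23 1 2
f 23 2 24
f 24 2 3
f 24 3 4
f 26 28 25
f 29 26 25
f 25 28 27
f 27 29 25
f 26 32 28
f 30 26 29
f 30 32 26
f 28 32 27
f 31 29 27
f 27 32 31
f 31 30 29
f 32 30 31
f 34 36 33
f 37 34 33
f 33 36 35
f 35 37 33
f 34 40 36
f 38 34 37
f 38 40 34
f 36 40 35
f 39 37 35
f 35 40 39
f 39 38 37
f 40 38 39
f 42 44 41
f 45 42 41
f 41 44 43
f 43 45 41
f 42 48 44
f 46 42 45
f 46 48 42
f 44 48 43
f 47 45 43
f 43 48 47
f 47 46 45
f 48 46 47



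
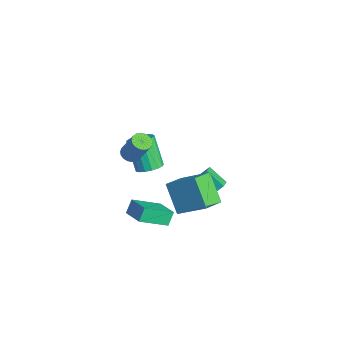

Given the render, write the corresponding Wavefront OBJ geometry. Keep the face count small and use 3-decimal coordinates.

v 0.36 -2.27 -3.402
v 0.388 -3.999 -2.359
v 0.039 -1.812 -2.635
v 0.066 -3.541 -1.591
v 1.734 -1.999 -2.989
v 1.761 -3.728 -1.945
v 1.412 -1.541 -2.221
v 1.44 -3.27 -1.178
v -1.172 1.451 -4.327
v -2.116 0.784 -3.519
v -1.061 2.655 -3.204
v -2.006 1.989 -2.397
v -0.454 0.971 -3.883
v -1.399 0.305 -3.076
v -0.344 2.176 -2.761
v -1.288 1.509 -1.953
v -1.75 -1.805 -0.891
v -1.301 -1.187 -0.567
v -2.382 -1.336 1.215
v -2.83 -1.955 0.891
v -1.608 -1.002 -0.738
v -2.689 -1.151 1.044
v -1.948 -1.001 -0.944
v -3.029 -1.15 0.839
v -2.242 -1.184 -1.138
v -3.323 -1.334 0.645
v -2.424 -1.51 -1.275
v -3.504 -1.659 0.507
v -2.451 -1.903 -1.325
v -3.531 -2.053 0.458
v -2.317 -2.274 -1.275
v -3.398 -2.424 0.508
v -2.054 -2.537 -1.137
v -3.134 -2.687 0.646
v -1.72 -2.633 -0.943
v -2.801 -2.783 0.84
v -1.394 -2.539 -0.737
v -2.475 -2.689 1.045
v -1.149 -2.277 -0.567
v -2.23 -2.427 1.216
v -1.041 -1.907 -0.471
v -2.122 -2.056 1.312
v -1.096 -1.513 -0.471
v -2.177 -1.663 1.312
v 0.127 -0.625 -0.586
v 0.823 -1.792 -0.079
v 1.331 0.618 0.62
v 2.027 -0.549 1.128
v 1.493 -0.471 -2.108
v 2.189 -1.638 -1.6
v 2.697 0.772 -0.901
v 3.393 -0.395 -0.394
v 0.612 -3.747 3.181
v 1.157 -3.858 2.956
v 1.893 -3.444 4.534
v 1.348 -3.333 4.759
v 1.123 -3.599 2.904
v 1.859 -3.184 4.482
v 0.988 -3.368 2.906
v 1.723 -2.954 4.485
v 0.778 -3.213 2.963
v 1.514 -2.799 4.542
v 0.536 -3.164 3.063
v 1.271 -2.749 4.642
v 0.308 -3.23 3.187
v 1.044 -2.816 4.765
v 0.141 -3.399 3.309
v 0.876 -2.984 4.887
v 0.067 -3.636 3.406
v 0.803 -3.222 4.984
v 0.101 -3.896 3.458
v 0.837 -3.481 5.036
v 0.237 -4.126 3.455
v 0.972 -3.712 5.034
v 0.446 -4.281 3.398
v 1.182 -3.867 4.977
v 0.689 -4.331 3.298
v 1.424 -3.916 4.877
v 0.916 -4.264 3.175
v 1.652 -3.85 4.753
v 1.084 -4.096 3.053
v 1.819 -3.681 4.631
f 2 4 1
f 5 2 1
f 1 4 3
f 3 5 1
f 2 8 4
f 6 2 5
f 6 8 2
f 4 8 3
f 7 5 3
f 3 8 7
f 7 6 5
f 8 6 7
f 10 12 9
f 13 10 9
f 9 12 11
f 11 13 9
f 10 16 12
f 14 10 13
f 14 16 10
f 12 16 11
f 15 13 11
f 11 16 15
f 15 14 13
f 16 14 15
f 18 17 21
f 18 21 19
f 19 21 22
f 19 22 20
f 21 17 23
f 21 23 22
f 22 23 24
f 22 24 20
f 23 17 25
f 23 25 24
f 24 25 26
f 24 26 20
f 25 17 27
f 25 27 26
f 26 27 28
f 26 28 20
f 27 17 29
f 27 29 28
f 28 29 30
f 28 30 20
f 29 17 31
f 29 31 30
f 30 31 32
f 30 32 20
f 31 17 33
f 31 33 32
f 32 33 34
f 32 34 20
f 33 17 35
f 33 35 34
f 34 35 36
f 34 36 20
f 35 17 37
f 35 37 36
f 36 37 38
f 36 38 20
f 37 17 39
f 37 39 38
f 38 39 40
f 38 40 20
f 39 17 41
f 39 41 40
f 40 41 42
f 40 42 20
f 41 17 43
f 41 43 42
f 42 43 44
f 42 44 20
f 43 17 18
f 43 18 44
f 44 18 19
f 44 19 20
f 46 48 45
f 49 46 45
f 45 48 47
f 47 49 45
f 46 52 48
f 50 46 49
f 50 52 46
f 48 52 47
f 51 49 47
f 47 52 51
f 51 50 49
f 52 50 51
f 54 53 57
f 54 57 55
f 55 57 58
f 55 58 56
f 57 53 59
f 57 59 58
f 58 59 60
f 58 60 56
f 59 53 61
f 59 61 60
f 60 61 62
f 60 62 56
f 61 53 63
f 61 63 62
f 62 63 64
f 62 64 56
f 63 53 65
f 63 65 64
f 64 65 66
f 64 66 56
f 65 53 67
f 65 67 66
f 66 67 68
f 66 68 56
f 67 53 69
f 67 69 68
f 68 69 70
f 68 70 56
f 69 53 71
f 69 71 70
f 70 71 72
f 70 72 56
f 71 53 73
f 71 73 72
f 72 73 74
f 72 74 56
f 73 53 75
f 73 75 74
f 74 75 76
f 74 76 56
f 75 53 77
f 75 77 76
f 76 77 78
f 76 78 56
f 77 53 79
f 77 79 78
f 78 79 80
f 78 80 56
f 79 53 81
f 79 81 80
f 80 81 82
f 80 82 56
f 81 53 54
f 81 54 82
f 82 54 55
f 82 55 56



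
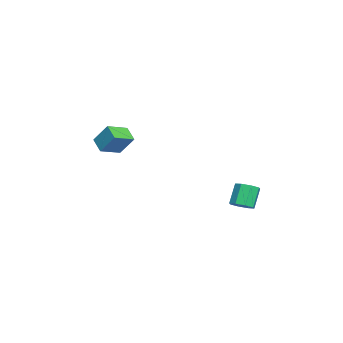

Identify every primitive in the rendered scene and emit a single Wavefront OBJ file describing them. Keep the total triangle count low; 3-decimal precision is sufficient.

v 3.339 3.364 -3.355
v 3.794 3.109 -3.038
v 3.196 3.322 -2.008
v 2.741 3.576 -2.325
v 3.853 3.568 -3.099
v 3.255 3.781 -2.069
v 3.611 3.908 -3.309
v 3.013 4.12 -2.279
v 3.21 3.928 -3.547
v 2.612 4.141 -2.517
v 2.884 3.618 -3.672
v 2.286 3.831 -2.642
v 2.825 3.159 -3.611
v 2.227 3.372 -2.581
v 3.067 2.82 -3.401
v 2.469 3.032 -2.371
v 3.468 2.799 -3.163
v 2.87 3.012 -2.133
v 2.785 -3.593 0.336
v 3.056 -2.885 1.318
v 1.989 -2.797 -0.019
v 2.26 -2.089 0.963
v 3.42 -3.171 -0.143
v 3.691 -2.463 0.839
v 2.624 -2.375 -0.498
v 2.895 -1.667 0.484
f 2 1 5
f 2 5 3
f 3 5 6
f 3 6 4
f 5 1 7
f 5 7 6
f 6 7 8
f 6 8 4
f 7 1 9
f 7 9 8
f 8 9 10
f 8 10 4
f 9 1 11
f 9 11 10
f 10 11 12
f 10 12 4
f 11 1 13
f 11 13 12
f 12 13 14
f 12 14 4
f 13 1 15
f 13 15 14
f 14 15 16
f 14 16 4
f 15 1 17
f 15 17 16
f 16 17 18
f 16 18 4
f 17 1 2
f 17 2 18
f 18 2 3
f 18 3 4
f 20 22 19
f 23 20 19
f 19 22 21
f 21 23 19
f 20 26 22
f 24 20 23
f 24 26 20
f 22 26 21
f 25 23 21
f 21 26 25
f 25 24 23
f 26 24 25



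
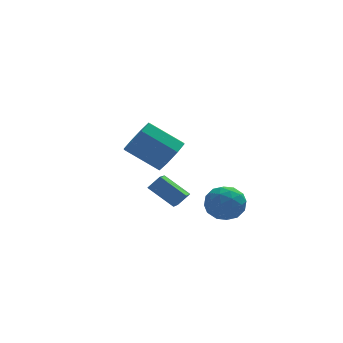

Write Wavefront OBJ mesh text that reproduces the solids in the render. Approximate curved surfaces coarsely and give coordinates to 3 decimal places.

v 0.467 -1.173 -2.314
v 1.324 -1.723 -2.615
v -0.204 -2.597 -1.625
v 0.653 -3.147 -1.926
v 0.732 -2.417 -1.159
v 1.147 -1.537 -1.584
v -0.027 -2.783 -2.656
v 0.388 -1.903 -3.081
v 1.019 -2.718 -2.826
v 1.488 -2.492 -1.901
v -0.368 -1.828 -2.339
v 0.101 -1.602 -1.414
v 0.955 -1.323 -2.525
v 0.165 -2.997 -1.715
v 0.212 -2.568 -1.264
v 0.716 -2.891 -1.441
v 0.85 -1.214 -1.919
v 1.354 -1.537 -2.096
v 1.006 -1.945 -1.24
v -0.234 -2.783 -2.144
v 0.27 -3.106 -2.321
v 0.404 -1.429 -2.799
v 0.908 -1.752 -2.976
v 0.114 -2.375 -3
v 1.279 -2.231 -2.826
v 0.885 -3.068 -2.421
v 0.485 -2.854 -2.85
v 0.729 -2.337 -3.1
v 1.555 -2.098 -2.282
v 1.16 -2.935 -1.877
v 1.207 -2.506 -1.426
v 1.451 -1.989 -1.676
v 1.376 -2.683 -2.406
v -0.04 -1.385 -2.363
v -0.435 -2.222 -1.958
v -0.331 -2.331 -2.564
v -0.087 -1.814 -2.814
v 0.235 -1.252 -1.819
v -0.159 -2.089 -1.414
v 0.391 -1.983 -1.14
v 0.635 -1.466 -1.39
v -0.256 -1.637 -1.834
v -1.217 1.294 -4.024
v -2.34 2.152 -3.044
v -0.733 2.68 -4.684
v -1.856 3.539 -3.704
v -0.584 1.381 -3.376
v -1.707 2.24 -2.396
v -0.1 2.768 -4.036
v -1.223 3.626 -3.056
v -1.988 -2.287 1.267
v -1.429 -2.449 2.117
v -2.933 -1.735 3.243
v -3.492 -1.573 2.393
v -1.315 -1.73 1.813
v -2.819 -1.017 2.939
v -1.596 -1.337 1.19
v -3.1 -0.624 2.316
v -2.106 -1.501 0.612
v -3.61 -0.788 1.738
v -2.547 -2.125 0.417
v -4.051 -1.411 1.543
v -2.661 -2.843 0.721
v -4.165 -2.13 1.847
v -2.38 -3.236 1.344
v -3.884 -2.523 2.47
v -1.87 -3.072 1.922
v -3.374 -2.359 3.048
f 1 38 17
f 38 12 41
f 17 41 6
f 38 41 17
f 1 17 13
f 17 6 18
f 13 18 2
f 17 18 13
f 1 13 22
f 13 2 23
f 22 23 8
f 13 23 22
f 1 22 34
f 22 8 37
f 34 37 11
f 22 37 34
f 1 34 38
f 34 11 42
f 38 42 12
f 34 42 38
f 2 18 29
f 18 6 32
f 29 32 10
f 18 32 29
f 6 41 19
f 41 12 40
f 19 40 5
f 41 40 19
f 12 42 39
f 42 11 35
f 39 35 3
f 42 35 39
f 11 37 36
f 37 8 24
f 36 24 7
f 37 24 36
f 8 23 28
f 23 2 25
f 28 25 9
f 23 25 28
f 4 30 16
f 30 10 31
f 16 31 5
f 30 31 16
f 4 16 14
f 16 5 15
f 14 15 3
f 16 15 14
f 4 14 21
f 14 3 20
f 21 20 7
f 14 20 21
f 4 21 26
f 21 7 27
f 26 27 9
f 21 27 26
f 4 26 30
f 26 9 33
f 30 33 10
f 26 33 30
f 5 31 19
f 31 10 32
f 19 32 6
f 31 32 19
f 3 15 39
f 15 5 40
f 39 40 12
f 15 40 39
f 7 20 36
f 20 3 35
f 36 35 11
f 20 35 36
f 9 27 28
f 27 7 24
f 28 24 8
f 27 24 28
f 10 33 29
f 33 9 25
f 29 25 2
f 33 25 29
f 44 46 43
f 47 44 43
f 43 46 45
f 45 47 43
f 44 50 46
f 48 44 47
f 48 50 44
f 46 50 45
f 49 47 45
f 45 50 49
f 49 48 47
f 50 48 49
f 52 51 55
f 52 55 53
f 53 55 56
f 53 56 54
f 55 51 57
f 55 57 56
f 56 57 58
f 56 58 54
f 57 51 59
f 57 59 58
f 58 59 60
f 58 60 54
f 59 51 61
f 59 61 60
f 60 61 62
f 60 62 54
f 61 51 63
f 61 63 62
f 62 63 64
f 62 64 54
f 63 51 65
f 63 65 64
f 64 65 66
f 64 66 54
f 65 51 67
f 65 67 66
f 66 67 68
f 66 68 54
f 67 51 52
f 67 52 68
f 68 52 53
f 68 53 54



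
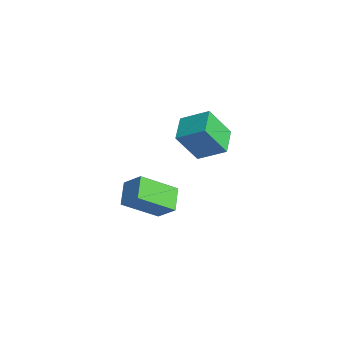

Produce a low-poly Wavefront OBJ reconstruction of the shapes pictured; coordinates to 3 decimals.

v -1.256 -0.102 -3.745
v -1.258 -1.709 -2.675
v -0.516 0.385 -3.012
v -0.518 -1.222 -1.942
v -0.322 -0.538 -4.398
v -0.324 -2.145 -3.328
v 0.418 -0.051 -3.665
v 0.416 -1.658 -2.595
v 1.517 0.497 -0.066
v 1.516 -0.426 1.302
v 0.393 1.086 0.33
v 0.391 0.163 1.698
v 2.249 1.457 0.582
v 2.247 0.534 1.95
v 1.124 2.046 0.978
v 1.123 1.123 2.346
f 2 4 1
f 5 2 1
f 1 4 3
f 3 5 1
f 2 8 4
f 6 2 5
f 6 8 2
f 4 8 3
f 7 5 3
f 3 8 7
f 7 6 5
f 8 6 7
f 10 12 9
f 13 10 9
f 9 12 11
f 11 13 9
f 10 16 12
f 14 10 13
f 14 16 10
f 12 16 11
f 15 13 11
f 11 16 15
f 15 14 13
f 16 14 15



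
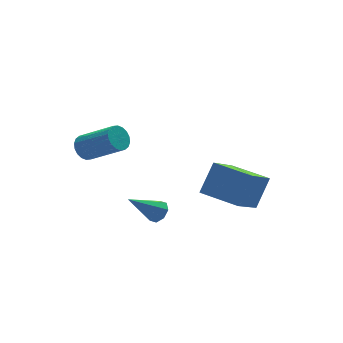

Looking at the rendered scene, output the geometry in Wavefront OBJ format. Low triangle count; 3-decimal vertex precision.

v -2.966 -1.487 1.329
v -2.731 -1.122 1.577
v -4.114 -1.453 2.371
v -2.969 -0.987 1.31
v -3.206 -1.146 1.054
v -3.302 -1.504 0.96
v -3.202 -1.852 1.082
v -2.963 -1.987 1.349
v -2.726 -1.829 1.605
v -2.63 -1.47 1.699
v -0.101 -0.496 0.634
v -1.333 -1.476 1.868
v 0.653 -0.052 1.74
v -0.579 -1.032 2.974
v 0.819 -1.788 0.526
v -0.413 -2.768 1.76
v 1.573 -1.344 1.632
v 0.341 -2.324 2.866
v -4.105 2.732 2.308
v -3.651 3.092 2.283
v -2.721 1.988 3.307
v -3.175 1.628 3.332
v -3.78 3.176 2.49
v -2.849 2.072 3.515
v -3.973 3.172 2.662
v -3.042 2.068 3.686
v -4.192 3.081 2.763
v -3.262 1.977 3.787
v -4.394 2.921 2.774
v -3.464 1.817 3.798
v -4.539 2.723 2.693
v -3.609 1.62 3.717
v -4.598 2.527 2.535
v -3.668 1.424 3.56
v -4.559 2.372 2.333
v -3.629 1.268 3.357
v -4.431 2.288 2.125
v -3.5 1.184 3.15
v -4.238 2.292 1.954
v -3.307 1.188 2.978
v -4.018 2.383 1.853
v -3.088 1.279 2.877
v -3.816 2.543 1.842
v -2.886 1.439 2.866
v -3.671 2.74 1.923
v -2.741 1.637 2.947
v -3.612 2.936 2.08
v -2.682 1.833 3.105
f 2 1 4
f 2 4 3
f 4 1 5
f 4 5 3
f 5 1 6
f 5 6 3
f 6 1 7
f 6 7 3
f 7 1 8
f 7 8 3
f 8 1 9
f 8 9 3
f 9 1 10
f 9 10 3
f 10 1 2
f 10 2 3
f 12 14 11
f 15 12 11
f 11 14 13
f 13 15 11
f 12 18 14
f 16 12 15
f 16 18 12
f 14 18 13
f 17 15 13
f 13 18 17
f 17 16 15
f 18 16 17
f 20 19 23
f 20 23 21
f 21 23 24
f 21 24 22
f 23 19 25
f 23 25 24
f 24 25 26
f 24 26 22
f 25 19 27
f 25 27 26
f 26 27 28
f 26 28 22
f 27 19 29
f 27 29 28
f 28 29 30
f 28 30 22
f 29 19 31
f 29 31 30
f 30 31 32
f 30 32 22
f 31 19 33
f 31 33 32
f 32 33 34
f 32 34 22
f 33 19 35
f 33 35 34
f 34 35 36
f 34 36 22
f 35 19 37
f 35 37 36
f 36 37 38
f 36 38 22
f 37 19 39
f 37 39 38
f 38 39 40
f 38 40 22
f 39 19 41
f 39 41 40
f 40 41 42
f 40 42 22
f 41 19 43
f 41 43 42
f 42 43 44
f 42 44 22
f 43 19 45
f 43 45 44
f 44 45 46
f 44 46 22
f 45 19 47
f 45 47 46
f 46 47 48
f 46 48 22
f 47 19 20
f 47 20 48
f 48 20 21
f 48 21 22



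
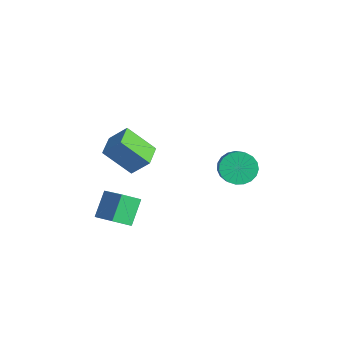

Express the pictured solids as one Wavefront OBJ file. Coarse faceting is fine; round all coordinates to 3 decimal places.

v 2.325 3.66 -0.715
v 2.983 3.633 -1.596
v 3.813 3.313 -0.966
v 3.155 3.34 -0.085
v 3.038 4.063 -1.449
v 3.868 3.742 -0.82
v 2.97 4.423 -1.176
v 3.8 4.103 -0.546
v 2.79 4.652 -0.822
v 3.62 4.331 -0.193
v 2.53 4.708 -0.451
v 3.36 4.388 0.179
v 2.234 4.584 -0.124
v 3.064 4.263 0.505
v 1.954 4.3 0.1
v 2.784 3.979 0.729
v 1.739 3.905 0.183
v 2.569 3.584 0.813
v 1.624 3.468 0.111
v 2.454 3.147 0.741
v 1.631 3.065 -0.104
v 2.461 2.744 0.526
v 1.758 2.764 -0.424
v 2.588 2.443 0.205
v 1.983 2.618 -0.795
v 2.813 2.297 -0.165
v 2.267 2.653 -1.152
v 3.097 2.332 -0.522
v 2.561 2.861 -1.433
v 3.391 2.541 -0.803
v 2.814 3.208 -1.59
v 3.644 2.887 -0.961
v -0.15 -3.294 -1.969
v 1.568 -3.026 -1.13
v 0.023 -2.221 -2.664
v 1.74 -1.953 -1.825
v 0.64 -4.267 -3.275
v 2.357 -3.999 -2.436
v 0.812 -3.194 -3.97
v 2.53 -2.926 -3.131
v 2.088 -2.29 1.994
v 1.168 -3.537 3.484
v 2.775 -1.534 3.051
v 1.855 -2.781 4.541
v 3.225 -3.219 1.919
v 2.305 -4.466 3.409
v 3.912 -2.463 2.976
v 2.992 -3.71 4.466
f 2 1 5
f 2 5 3
f 3 5 6
f 3 6 4
f 5 1 7
f 5 7 6
f 6 7 8
f 6 8 4
f 7 1 9
f 7 9 8
f 8 9 10
f 8 10 4
f 9 1 11
f 9 11 10
f 10 11 12
f 10 12 4
f 11 1 13
f 11 13 12
f 12 13 14
f 12 14 4
f 13 1 15
f 13 15 14
f 14 15 16
f 14 16 4
f 15 1 17
f 15 17 16
f 16 17 18
f 16 18 4
f 17 1 19
f 17 19 18
f 18 19 20
f 18 20 4
f 19 1 21
f 19 21 20
f 20 21 22
f 20 22 4
f 21 1 23
f 21 23 22
f 22 23 24
f 22 24 4
f 23 1 25
f 23 25 24
f 24 25 26
f 24 26 4
f 25 1 27
f 25 27 26
f 26 27 28
f 26 28 4
f 27 1 29
f 27 29 28
f 28 29 30
f 28 30 4
f 29 1 31
f 29 31 30
f 30 31 32
f 30 32 4
f 31 1 2
f 31 2 32
f 32 2 3
f 32 3 4
f 34 36 33
f 37 34 33
f 33 36 35
f 35 37 33
f 34 40 36
f 38 34 37
f 38 40 34
f 36 40 35
f 39 37 35
f 35 40 39
f 39 38 37
f 40 38 39
f 42 44 41
f 45 42 41
f 41 44 43
f 43 45 41
f 42 48 44
f 46 42 45
f 46 48 42
f 44 48 43
f 47 45 43
f 43 48 47
f 47 46 45
f 48 46 47



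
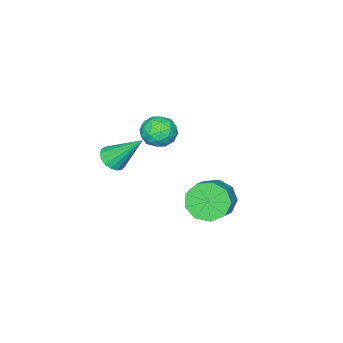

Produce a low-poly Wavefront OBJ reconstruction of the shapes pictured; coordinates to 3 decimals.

v -4.612 -1.333 4.018
v -4.23 -0.917 4.421
v -3.73 -1.483 3.339
v -3.348 -1.067 3.742
v -3.548 -1.69 3.976
v -4.093 -1.596 4.396
v -3.867 -0.804 3.364
v -4.412 -0.71 3.784
v -3.77 -0.59 4.017
v -3.572 -1.137 4.395
v -4.388 -1.263 3.365
v -4.19 -1.81 3.743
v -4.498 -1.111 4.279
v -3.462 -1.289 3.481
v -3.579 -1.654 3.618
v -3.355 -1.41 3.855
v -4.417 -1.511 4.264
v -4.193 -1.266 4.501
v -3.792 -1.721 4.239
v -3.767 -1.134 3.259
v -3.543 -0.889 3.496
v -4.605 -0.99 3.905
v -4.381 -0.746 4.142
v -4.168 -0.679 3.521
v -4.003 -0.675 4.279
v -3.485 -0.763 3.88
v -3.79 -0.608 3.658
v -4.11 -0.553 3.904
v -3.887 -0.997 4.501
v -3.369 -1.085 4.102
v -3.486 -1.451 4.239
v -3.806 -1.396 4.486
v -3.617 -0.804 4.263
v -4.591 -1.315 3.658
v -4.073 -1.403 3.259
v -4.154 -1.004 3.274
v -4.474 -0.949 3.521
v -4.475 -1.637 3.88
v -3.957 -1.725 3.481
v -3.85 -1.847 3.856
v -4.17 -1.792 4.102
v -4.343 -1.596 3.497
v -2.696 -2.167 2.725
v -2.193 -2.242 2.958
v -3.104 -1.153 3.935
v -2.157 -2.033 2.795
v -2.245 -1.854 2.615
v -2.436 -1.747 2.461
v -2.687 -1.736 2.367
v -2.94 -1.824 2.356
v -3.137 -1.99 2.428
v -3.233 -2.197 2.569
v -3.206 -2.397 2.746
v -3.063 -2.544 2.918
v -2.835 -2.605 3.045
v -2.576 -2.565 3.1
v -2.344 -2.434 3.068
v -3.177 1.949 2.454
v -2.711 1.382 2.163
v -1.916 1.764 2.695
v -2.383 2.331 2.986
v -2.7 1.814 1.839
v -1.906 2.196 2.371
v -2.914 2.31 1.802
v -2.119 2.691 2.335
v -3.25 2.636 2.07
v -2.455 3.018 2.603
v -3.553 2.642 2.518
v -2.758 3.023 3.051
v -3.68 2.323 2.936
v -2.885 2.704 3.468
v -3.572 1.829 3.128
v -2.777 2.211 3.66
v -3.279 1.392 3.004
v -2.484 1.773 3.537
v -2.939 1.216 2.623
v -2.144 1.597 3.156
f 1 38 17
f 38 12 41
f 17 41 6
f 38 41 17
f 1 17 13
f 17 6 18
f 13 18 2
f 17 18 13
f 1 13 22
f 13 2 23
f 22 23 8
f 13 23 22
f 1 22 34
f 22 8 37
f 34 37 11
f 22 37 34
f 1 34 38
f 34 11 42
f 38 42 12
f 34 42 38
f 2 18 29
f 18 6 32
f 29 32 10
f 18 32 29
f 6 41 19
f 41 12 40
f 19 40 5
f 41 40 19
f 12 42 39
f 42 11 35
f 39 35 3
f 42 35 39
f 11 37 36
f 37 8 24
f 36 24 7
f 37 24 36
f 8 23 28
f 23 2 25
f 28 25 9
f 23 25 28
f 4 30 16
f 30 10 31
f 16 31 5
f 30 31 16
f 4 16 14
f 16 5 15
f 14 15 3
f 16 15 14
f 4 14 21
f 14 3 20
f 21 20 7
f 14 20 21
f 4 21 26
f 21 7 27
f 26 27 9
f 21 27 26
f 4 26 30
f 26 9 33
f 30 33 10
f 26 33 30
f 5 31 19
f 31 10 32
f 19 32 6
f 31 32 19
f 3 15 39
f 15 5 40
f 39 40 12
f 15 40 39
f 7 20 36
f 20 3 35
f 36 35 11
f 20 35 36
f 9 27 28
f 27 7 24
f 28 24 8
f 27 24 28
f 10 33 29
f 33 9 25
f 29 25 2
f 33 25 29
f 44 43 46
f 44 46 45
f 46 43 47
f 46 47 45
f 47 43 48
f 47 48 45
f 48 43 49
f 48 49 45
f 49 43 50
f 49 50 45
f 50 43 51
f 50 51 45
f 51 43 52
f 51 52 45
f 52 43 53
f 52 53 45
f 53 43 54
f 53 54 45
f 54 43 55
f 54 55 45
f 55 43 56
f 55 56 45
f 56 43 57
f 56 57 45
f 57 43 44
f 57 44 45
f 59 58 62
f 59 62 60
f 60 62 63
f 60 63 61
f 62 58 64
f 62 64 63
f 63 64 65
f 63 65 61
f 64 58 66
f 64 66 65
f 65 66 67
f 65 67 61
f 66 58 68
f 66 68 67
f 67 68 69
f 67 69 61
f 68 58 70
f 68 70 69
f 69 70 71
f 69 71 61
f 70 58 72
f 70 72 71
f 71 72 73
f 71 73 61
f 72 58 74
f 72 74 73
f 73 74 75
f 73 75 61
f 74 58 76
f 74 76 75
f 75 76 77
f 75 77 61
f 76 58 59
f 76 59 77
f 77 59 60
f 77 60 61



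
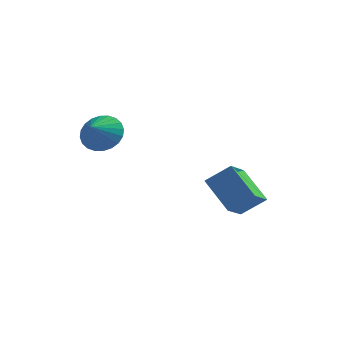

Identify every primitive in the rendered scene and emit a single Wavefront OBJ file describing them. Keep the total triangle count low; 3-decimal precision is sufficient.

v 2.19 3.406 -0.455
v 3.249 3.696 0.398
v 2.491 4.703 -1.268
v 3.549 4.993 -0.415
v 3.391 2.407 -1.605
v 4.449 2.697 -0.752
v 3.691 3.704 -2.418
v 4.75 3.994 -1.565
v -1.182 -0.359 3.578
v -0.709 0.081 4.274
v -1.398 -1.241 4.282
v -1.052 0.209 4.329
v -1.416 0.25 4.269
v -1.744 0.199 4.103
v -1.986 0.062 3.858
v -2.106 -0.138 3.57
v -2.085 -0.372 3.284
v -1.927 -0.604 3.042
v -1.655 -0.798 2.881
v -1.311 -0.926 2.827
v -0.948 -0.967 2.887
v -0.62 -0.916 3.052
v -0.378 -0.78 3.297
v -0.258 -0.579 3.585
v -0.279 -0.345 3.872
v -0.437 -0.113 4.114
f 2 4 1
f 5 2 1
f 1 4 3
f 3 5 1
f 2 8 4
f 6 2 5
f 6 8 2
f 4 8 3
f 7 5 3
f 3 8 7
f 7 6 5
f 8 6 7
f 10 9 12
f 10 12 11
f 12 9 13
f 12 13 11
f 13 9 14
f 13 14 11
f 14 9 15
f 14 15 11
f 15 9 16
f 15 16 11
f 16 9 17
f 16 17 11
f 17 9 18
f 17 18 11
f 18 9 19
f 18 19 11
f 19 9 20
f 19 20 11
f 20 9 21
f 20 21 11
f 21 9 22
f 21 22 11
f 22 9 23
f 22 23 11
f 23 9 24
f 23 24 11
f 24 9 25
f 24 25 11
f 25 9 26
f 25 26 11
f 26 9 10
f 26 10 11



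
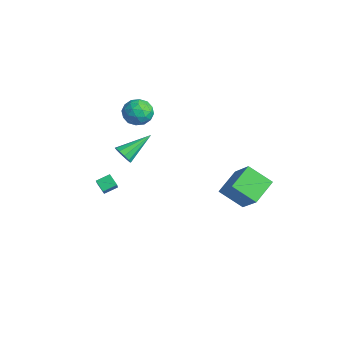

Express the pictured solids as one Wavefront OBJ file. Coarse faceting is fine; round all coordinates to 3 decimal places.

v 0.733 -2.614 2.303
v 1.281 -2.38 1.974
v 0.547 -0.786 3.297
v 0.942 -2.289 1.743
v 0.523 -2.322 1.726
v 0.185 -2.467 1.929
v 0.056 -2.668 2.274
v 0.186 -2.849 2.631
v 0.525 -2.94 2.862
v 0.944 -2.907 2.879
v 1.282 -2.762 2.676
v 1.411 -2.56 2.331
v -3.794 1.021 2.146
v -2.861 0.805 1.861
v -3.879 -0.385 2.939
v -2.946 -0.601 2.654
v -3.11 0.133 3.31
v -3.058 1.002 2.821
v -3.682 -0.582 1.979
v -3.63 0.287 1.49
v -2.792 -0.186 1.758
v -2.439 0.256 2.581
v -4.301 0.164 2.219
v -3.948 0.606 3.042
v -3.32 1.036 1.934
v -3.42 -0.616 2.866
v -3.516 -0.185 3.252
v -2.968 -0.312 3.084
v -3.436 1.153 2.498
v -2.888 1.025 2.331
v -3.034 0.631 3.182
v -3.852 -0.605 2.469
v -3.304 -0.733 2.302
v -3.772 0.732 1.716
v -3.224 0.605 1.548
v -3.706 -0.211 1.618
v -2.732 0.327 1.706
v -2.781 -0.5 2.172
v -3.214 -0.489 1.776
v -3.183 0.022 1.488
v -2.524 0.587 2.19
v -2.573 -0.24 2.656
v -2.67 0.192 3.042
v -2.639 0.703 2.754
v -2.483 0.004 2.129
v -4.167 0.66 2.144
v -4.216 -0.167 2.61
v -4.101 -0.283 2.046
v -4.07 0.228 1.758
v -3.959 0.92 2.628
v -4.008 0.093 3.094
v -3.557 0.398 3.312
v -3.526 0.909 3.024
v -4.257 0.416 2.671
v -3.08 -2.596 -2.828
v -1.68 -3.261 -1.382
v -3.016 -1.74 -2.497
v -1.615 -2.406 -1.051
v -2.445 -2.434 -3.369
v -1.044 -3.1 -1.923
v -2.38 -1.579 -3.038
v -0.98 -2.244 -1.592
v 3.754 3.417 -2.149
v 2.755 2.383 -1.133
v 3.006 4.849 -1.428
v 2.007 3.816 -0.412
v 5.273 3.444 -0.628
v 4.274 2.411 0.388
v 4.525 4.877 0.093
v 3.526 3.843 1.109
f 2 1 4
f 2 4 3
f 4 1 5
f 4 5 3
f 5 1 6
f 5 6 3
f 6 1 7
f 6 7 3
f 7 1 8
f 7 8 3
f 8 1 9
f 8 9 3
f 9 1 10
f 9 10 3
f 10 1 11
f 10 11 3
f 11 1 12
f 11 12 3
f 12 1 2
f 12 2 3
f 13 50 29
f 50 24 53
f 29 53 18
f 50 53 29
f 13 29 25
f 29 18 30
f 25 30 14
f 29 30 25
f 13 25 34
f 25 14 35
f 34 35 20
f 25 35 34
f 13 34 46
f 34 20 49
f 46 49 23
f 34 49 46
f 13 46 50
f 46 23 54
f 50 54 24
f 46 54 50
f 14 30 41
f 30 18 44
f 41 44 22
f 30 44 41
f 18 53 31
f 53 24 52
f 31 52 17
f 53 52 31
f 24 54 51
f 54 23 47
f 51 47 15
f 54 47 51
f 23 49 48
f 49 20 36
f 48 36 19
f 49 36 48
f 20 35 40
f 35 14 37
f 40 37 21
f 35 37 40
f 16 42 28
f 42 22 43
f 28 43 17
f 42 43 28
f 16 28 26
f 28 17 27
f 26 27 15
f 28 27 26
f 16 26 33
f 26 15 32
f 33 32 19
f 26 32 33
f 16 33 38
f 33 19 39
f 38 39 21
f 33 39 38
f 16 38 42
f 38 21 45
f 42 45 22
f 38 45 42
f 17 43 31
f 43 22 44
f 31 44 18
f 43 44 31
f 15 27 51
f 27 17 52
f 51 52 24
f 27 52 51
f 19 32 48
f 32 15 47
f 48 47 23
f 32 47 48
f 21 39 40
f 39 19 36
f 40 36 20
f 39 36 40
f 22 45 41
f 45 21 37
f 41 37 14
f 45 37 41
f 56 58 55
f 59 56 55
f 55 58 57
f 57 59 55
f 56 62 58
f 60 56 59
f 60 62 56
f 58 62 57
f 61 59 57
f 57 62 61
f 61 60 59
f 62 60 61
f 64 66 63
f 67 64 63
f 63 66 65
f 65 67 63
f 64 70 66
f 68 64 67
f 68 70 64
f 66 70 65
f 69 67 65
f 65 70 69
f 69 68 67
f 70 68 69



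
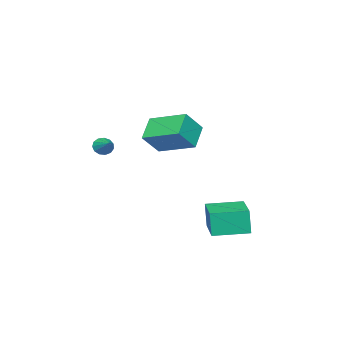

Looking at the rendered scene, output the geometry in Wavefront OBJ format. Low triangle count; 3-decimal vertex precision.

v 3.132 -2.994 0.484
v 3.394 -3.374 0.783
v 3.728 -2.166 1.016
v 3.563 -3.332 0.527
v 3.596 -3.183 0.258
v 3.481 -2.973 0.06
v 3.256 -2.77 -0.003
v 2.991 -2.638 0.089
v 2.771 -2.619 0.306
v 2.665 -2.719 0.58
v 2.708 -2.906 0.823
v 2.885 -3.121 0.959
v 3.141 -3.296 0.944
v 1.271 1.853 -4.382
v 1.222 1.706 -2.971
v 0.049 3.291 -4.275
v -0 3.144 -2.863
v 2.94 3.256 -4.177
v 2.891 3.109 -2.765
v 1.718 4.694 -4.069
v 1.669 4.547 -2.658
v 2.264 0.156 1.804
v 3.228 -0.128 2.877
v 2.152 2.185 2.441
v 3.116 1.902 3.514
v 3.364 0.498 0.906
v 4.328 0.215 1.979
v 3.252 2.528 1.543
v 4.216 2.244 2.616
f 2 1 4
f 2 4 3
f 4 1 5
f 4 5 3
f 5 1 6
f 5 6 3
f 6 1 7
f 6 7 3
f 7 1 8
f 7 8 3
f 8 1 9
f 8 9 3
f 9 1 10
f 9 10 3
f 10 1 11
f 10 11 3
f 11 1 12
f 11 12 3
f 12 1 13
f 12 13 3
f 13 1 2
f 13 2 3
f 15 17 14
f 18 15 14
f 14 17 16
f 16 18 14
f 15 21 17
f 19 15 18
f 19 21 15
f 17 21 16
f 20 18 16
f 16 21 20
f 20 19 18
f 21 19 20
f 23 25 22
f 26 23 22
f 22 25 24
f 24 26 22
f 23 29 25
f 27 23 26
f 27 29 23
f 25 29 24
f 28 26 24
f 24 29 28
f 28 27 26
f 29 27 28



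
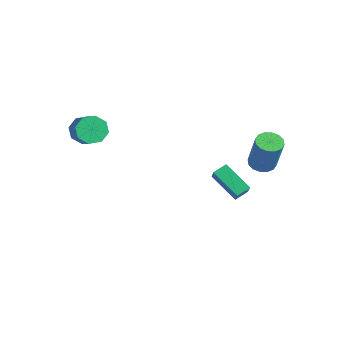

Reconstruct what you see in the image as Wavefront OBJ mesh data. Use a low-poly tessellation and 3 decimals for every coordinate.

v -3.344 -3.655 2.872
v -2.974 -4.025 2.153
v -1.926 -4.135 2.748
v -2.296 -3.765 3.468
v -2.907 -3.347 2.161
v -1.86 -3.457 2.756
v -3.097 -2.85 2.585
v -2.049 -2.959 3.181
v -3.431 -2.824 3.178
v -2.383 -2.934 3.774
v -3.714 -3.285 3.592
v -2.666 -3.395 4.187
v -3.78 -3.963 3.584
v -2.733 -4.073 4.179
v -3.591 -4.461 3.159
v -2.543 -4.57 3.755
v -3.257 -4.486 2.566
v -2.209 -4.596 3.162
v 2.861 3.06 1.904
v 3.522 2.976 1.607
v 4.401 2.857 3.599
v 3.739 2.94 3.896
v 3.48 3.35 1.648
v 4.359 3.23 3.64
v 3.271 3.645 1.758
v 4.15 3.526 3.75
v 2.953 3.784 1.907
v 3.832 3.665 3.898
v 2.61 3.728 2.055
v 3.488 3.609 4.047
v 2.334 3.494 2.163
v 3.213 3.374 4.154
v 2.199 3.143 2.201
v 3.078 3.024 4.193
v 2.241 2.77 2.16
v 3.12 2.65 4.152
v 2.45 2.474 2.05
v 3.329 2.355 4.042
v 2.768 2.335 1.902
v 3.647 2.216 3.893
v 3.112 2.391 1.753
v 3.99 2.272 3.745
v 3.387 2.626 1.646
v 4.266 2.506 3.637
v 0.462 1.65 0.265
v 0.437 2.405 0.632
v -0.475 2.084 -0.694
v -0.501 2.839 -0.327
v 1.881 2.241 -0.853
v 1.855 2.996 -0.486
v 0.943 2.675 -1.812
v 0.918 3.43 -1.445
f 2 1 5
f 2 5 3
f 3 5 6
f 3 6 4
f 5 1 7
f 5 7 6
f 6 7 8
f 6 8 4
f 7 1 9
f 7 9 8
f 8 9 10
f 8 10 4
f 9 1 11
f 9 11 10
f 10 11 12
f 10 12 4
f 11 1 13
f 11 13 12
f 12 13 14
f 12 14 4
f 13 1 15
f 13 15 14
f 14 15 16
f 14 16 4
f 15 1 17
f 15 17 16
f 16 17 18
f 16 18 4
f 17 1 2
f 17 2 18
f 18 2 3
f 18 3 4
f 20 19 23
f 20 23 21
f 21 23 24
f 21 24 22
f 23 19 25
f 23 25 24
f 24 25 26
f 24 26 22
f 25 19 27
f 25 27 26
f 26 27 28
f 26 28 22
f 27 19 29
f 27 29 28
f 28 29 30
f 28 30 22
f 29 19 31
f 29 31 30
f 30 31 32
f 30 32 22
f 31 19 33
f 31 33 32
f 32 33 34
f 32 34 22
f 33 19 35
f 33 35 34
f 34 35 36
f 34 36 22
f 35 19 37
f 35 37 36
f 36 37 38
f 36 38 22
f 37 19 39
f 37 39 38
f 38 39 40
f 38 40 22
f 39 19 41
f 39 41 40
f 40 41 42
f 40 42 22
f 41 19 43
f 41 43 42
f 42 43 44
f 42 44 22
f 43 19 20
f 43 20 44
f 44 20 21
f 44 21 22
f 46 48 45
f 49 46 45
f 45 48 47
f 47 49 45
f 46 52 48
f 50 46 49
f 50 52 46
f 48 52 47
f 51 49 47
f 47 52 51
f 51 50 49
f 52 50 51



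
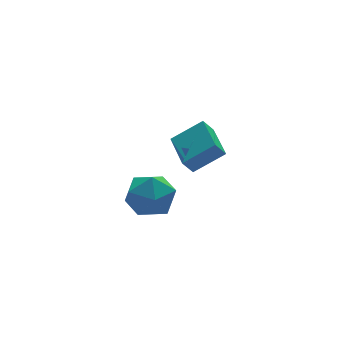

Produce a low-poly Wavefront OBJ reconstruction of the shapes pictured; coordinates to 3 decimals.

v 1.118 1.159 -2.435
v 0.609 1.199 -1.706
v 1.535 3.096 -2.25
v 1.026 3.136 -1.521
v 2.514 0.764 -1.439
v 2.005 0.804 -0.71
v 2.931 2.701 -1.254
v 2.422 2.741 -0.525
v -3.788 -2.316 -0.079
v -3.221 -1.972 0.907
v -2.659 -3.868 -0.187
v -2.092 -3.524 0.799
v -3.219 -3.894 0.861
v -3.917 -2.934 0.928
v -1.963 -2.906 -0.208
v -2.661 -1.946 -0.141
v -2.093 -2.336 0.827
v -2.869 -2.947 1.487
v -3.011 -2.893 -0.767
v -3.787 -3.504 -0.107
f 2 4 1
f 5 2 1
f 1 4 3
f 3 5 1
f 2 8 4
f 6 2 5
f 6 8 2
f 4 8 3
f 7 5 3
f 3 8 7
f 7 6 5
f 8 6 7
f 9 20 14
f 9 14 10
f 9 10 16
f 9 16 19
f 9 19 20
f 10 14 18
f 14 20 13
f 20 19 11
f 19 16 15
f 16 10 17
f 12 18 13
f 12 13 11
f 12 11 15
f 12 15 17
f 12 17 18
f 13 18 14
f 11 13 20
f 15 11 19
f 17 15 16
f 18 17 10



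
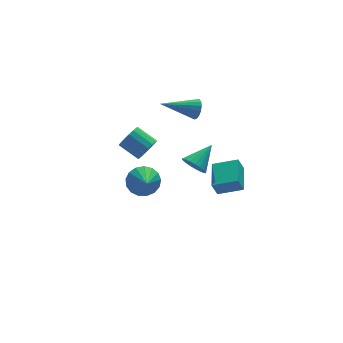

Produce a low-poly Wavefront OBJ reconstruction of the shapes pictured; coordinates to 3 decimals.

v 3.05 -2.612 -0.821
v 2.724 -2.617 -0.014
v 3.69 -1.148 -0.554
v 3.364 -1.153 0.253
v 4.216 -3.207 -0.353
v 3.89 -3.212 0.454
v 4.856 -1.743 -0.086
v 4.53 -1.748 0.721
v 3.476 1.162 2.757
v 3.727 1.36 3.3
v 1.644 1.538 3.463
v 3.713 1.609 3.132
v 3.645 1.757 2.877
v 3.539 1.768 2.595
v 3.418 1.64 2.35
v 3.311 1.403 2.198
v 3.241 1.11 2.174
v 3.226 0.829 2.284
v 3.268 0.625 2.501
v 3.357 0.543 2.777
v 3.474 0.604 3.049
v 3.592 0.792 3.253
v 3.683 1.064 3.344
v 0.523 0.458 1.014
v 1.106 0.638 1.416
v 0.419 1.541 2.008
v -0.163 1.362 1.606
v 1.132 0.842 1.134
v 0.446 1.746 1.726
v 1.019 0.959 0.825
v 0.333 1.863 1.416
v 0.793 0.961 0.559
v 0.106 1.865 1.151
v 0.505 0.848 0.397
v -0.182 1.752 0.989
v 0.221 0.645 0.377
v -0.466 1.549 0.968
v 0.006 0.4 0.503
v -0.681 1.304 1.094
v -0.09 0.168 0.745
v -0.777 1.072 1.337
v -0.046 0.002 1.05
v -0.732 0.906 1.642
v 0.129 -0.059 1.346
v -0.558 0.845 1.938
v 0.394 -0.001 1.566
v -0.293 0.902 2.158
v 0.689 0.161 1.66
v 0.002 1.065 2.252
v 0.946 0.392 1.606
v 0.259 1.295 2.198
v 2.737 -0.3 -0.388
v 3.198 -0.501 -0.945
v 3.963 0.3 0.408
v 3.113 -0.213 -1.032
v 2.963 0.059 -1.007
v 2.775 0.27 -0.875
v 2.58 0.382 -0.659
v 2.412 0.376 -0.396
v 2.3 0.253 -0.132
v 2.264 0.034 0.088
v 2.31 -0.242 0.225
v 2.43 -0.528 0.256
v 2.603 -0.775 0.176
v 2.799 -0.939 -0.002
v 2.984 -0.994 -0.246
v 3.127 -0.928 -0.516
v 3.203 -0.753 -0.763
v 1.382 3.392 -4.312
v 1.796 2.826 -4.954
v 1.118 2.128 -3.368
v 2.139 2.956 -4.685
v 2.309 3.185 -4.331
v 2.266 3.462 -3.972
v 2.021 3.722 -3.692
v 1.629 3.907 -3.554
v 1.181 3.974 -3.589
v 0.779 3.908 -3.79
v 0.515 3.723 -4.111
v 0.449 3.463 -4.478
v 0.597 3.186 -4.807
v 0.925 2.957 -5.023
v 1.358 2.827 -5.075
f 2 4 1
f 5 2 1
f 1 4 3
f 3 5 1
f 2 8 4
f 6 2 5
f 6 8 2
f 4 8 3
f 7 5 3
f 3 8 7
f 7 6 5
f 8 6 7
f 10 9 12
f 10 12 11
f 12 9 13
f 12 13 11
f 13 9 14
f 13 14 11
f 14 9 15
f 14 15 11
f 15 9 16
f 15 16 11
f 16 9 17
f 16 17 11
f 17 9 18
f 17 18 11
f 18 9 19
f 18 19 11
f 19 9 20
f 19 20 11
f 20 9 21
f 20 21 11
f 21 9 22
f 21 22 11
f 22 9 23
f 22 23 11
f 23 9 10
f 23 10 11
f 25 24 28
f 25 28 26
f 26 28 29
f 26 29 27
f 28 24 30
f 28 30 29
f 29 30 31
f 29 31 27
f 30 24 32
f 30 32 31
f 31 32 33
f 31 33 27
f 32 24 34
f 32 34 33
f 33 34 35
f 33 35 27
f 34 24 36
f 34 36 35
f 35 36 37
f 35 37 27
f 36 24 38
f 36 38 37
f 37 38 39
f 37 39 27
f 38 24 40
f 38 40 39
f 39 40 41
f 39 41 27
f 40 24 42
f 40 42 41
f 41 42 43
f 41 43 27
f 42 24 44
f 42 44 43
f 43 44 45
f 43 45 27
f 44 24 46
f 44 46 45
f 45 46 47
f 45 47 27
f 46 24 48
f 46 48 47
f 47 48 49
f 47 49 27
f 48 24 50
f 48 50 49
f 49 50 51
f 49 51 27
f 50 24 25
f 50 25 51
f 51 25 26
f 51 26 27
f 53 52 55
f 53 55 54
f 55 52 56
f 55 56 54
f 56 52 57
f 56 57 54
f 57 52 58
f 57 58 54
f 58 52 59
f 58 59 54
f 59 52 60
f 59 60 54
f 60 52 61
f 60 61 54
f 61 52 62
f 61 62 54
f 62 52 63
f 62 63 54
f 63 52 64
f 63 64 54
f 64 52 65
f 64 65 54
f 65 52 66
f 65 66 54
f 66 52 67
f 66 67 54
f 67 52 68
f 67 68 54
f 68 52 53
f 68 53 54
f 70 69 72
f 70 72 71
f 72 69 73
f 72 73 71
f 73 69 74
f 73 74 71
f 74 69 75
f 74 75 71
f 75 69 76
f 75 76 71
f 76 69 77
f 76 77 71
f 77 69 78
f 77 78 71
f 78 69 79
f 78 79 71
f 79 69 80
f 79 80 71
f 80 69 81
f 80 81 71
f 81 69 82
f 81 82 71
f 82 69 83
f 82 83 71
f 83 69 70
f 83 70 71

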